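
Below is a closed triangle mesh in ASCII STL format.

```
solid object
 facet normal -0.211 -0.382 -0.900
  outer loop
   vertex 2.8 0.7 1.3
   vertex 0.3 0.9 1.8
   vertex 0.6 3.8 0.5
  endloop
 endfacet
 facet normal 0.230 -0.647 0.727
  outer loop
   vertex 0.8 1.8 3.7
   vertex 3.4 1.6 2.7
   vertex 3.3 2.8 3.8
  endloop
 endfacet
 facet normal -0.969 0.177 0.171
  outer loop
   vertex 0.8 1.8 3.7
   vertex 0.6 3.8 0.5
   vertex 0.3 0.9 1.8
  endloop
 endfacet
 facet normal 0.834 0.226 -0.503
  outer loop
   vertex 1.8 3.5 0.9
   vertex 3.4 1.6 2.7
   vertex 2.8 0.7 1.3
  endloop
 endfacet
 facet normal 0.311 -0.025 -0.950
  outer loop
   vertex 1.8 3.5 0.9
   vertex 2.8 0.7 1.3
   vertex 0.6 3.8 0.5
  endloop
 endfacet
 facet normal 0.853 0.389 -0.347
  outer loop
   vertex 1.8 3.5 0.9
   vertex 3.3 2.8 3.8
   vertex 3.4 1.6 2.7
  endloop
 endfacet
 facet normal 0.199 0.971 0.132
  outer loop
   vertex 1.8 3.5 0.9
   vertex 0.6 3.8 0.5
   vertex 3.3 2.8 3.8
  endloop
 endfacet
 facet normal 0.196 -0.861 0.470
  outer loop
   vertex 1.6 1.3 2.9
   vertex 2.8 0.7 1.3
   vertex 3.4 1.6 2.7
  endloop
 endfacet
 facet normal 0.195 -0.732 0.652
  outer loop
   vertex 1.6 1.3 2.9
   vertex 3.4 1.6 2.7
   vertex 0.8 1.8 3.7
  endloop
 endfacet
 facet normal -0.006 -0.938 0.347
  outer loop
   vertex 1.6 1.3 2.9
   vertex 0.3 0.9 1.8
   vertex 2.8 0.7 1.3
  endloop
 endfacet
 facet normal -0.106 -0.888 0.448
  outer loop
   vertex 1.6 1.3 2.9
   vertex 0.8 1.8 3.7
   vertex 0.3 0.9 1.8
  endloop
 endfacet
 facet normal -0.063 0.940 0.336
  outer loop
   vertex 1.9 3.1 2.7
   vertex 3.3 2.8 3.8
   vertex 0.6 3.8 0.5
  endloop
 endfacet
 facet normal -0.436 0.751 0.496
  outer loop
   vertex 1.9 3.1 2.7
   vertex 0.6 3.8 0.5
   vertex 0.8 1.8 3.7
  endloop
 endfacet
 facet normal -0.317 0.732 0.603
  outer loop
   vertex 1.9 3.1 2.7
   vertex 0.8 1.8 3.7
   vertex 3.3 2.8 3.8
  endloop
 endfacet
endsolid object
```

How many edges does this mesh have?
21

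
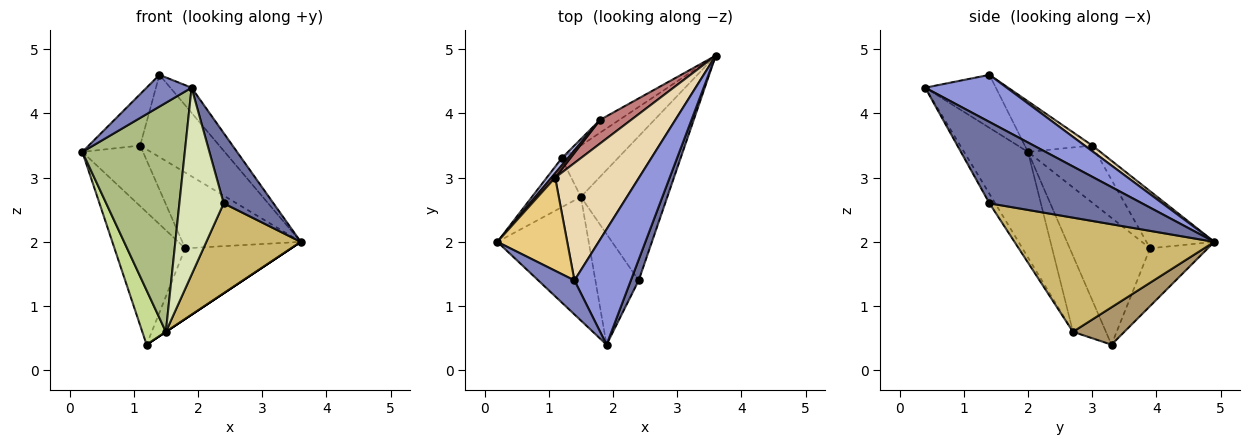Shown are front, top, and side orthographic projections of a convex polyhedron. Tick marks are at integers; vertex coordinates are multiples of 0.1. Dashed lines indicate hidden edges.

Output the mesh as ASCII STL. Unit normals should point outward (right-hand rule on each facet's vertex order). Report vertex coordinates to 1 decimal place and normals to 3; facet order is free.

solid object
 facet normal 0.947 -0.309 0.091
  outer loop
   vertex 2.4 1.4 2.6
   vertex 3.6 4.9 2.0
   vertex 1.9 0.4 4.4
  endloop
 endfacet
 facet normal -0.731 -0.465 0.499
  outer loop
   vertex 1.4 1.4 4.6
   vertex 0.2 2.0 3.4
   vertex 1.9 0.4 4.4
  endloop
 endfacet
 facet normal 0.632 0.165 0.757
  outer loop
   vertex 1.4 1.4 4.6
   vertex 1.9 0.4 4.4
   vertex 3.6 4.9 2.0
  endloop
 endfacet
 facet normal -0.750 0.660 0.036
  outer loop
   vertex 1.8 3.9 1.9
   vertex 1.2 3.3 0.4
   vertex 0.2 2.0 3.4
  endloop
 endfacet
 facet normal -0.473 0.867 -0.158
  outer loop
   vertex 1.8 3.9 1.9
   vertex 3.6 4.9 2.0
   vertex 1.2 3.3 0.4
  endloop
 endfacet
 facet normal -0.481 -0.771 -0.416
  outer loop
   vertex 1.5 2.7 0.6
   vertex 1.9 0.4 4.4
   vertex 0.2 2.0 3.4
  endloop
 endfacet
 facet normal -0.721 -0.515 -0.464
  outer loop
   vertex 1.5 2.7 0.6
   vertex 0.2 2.0 3.4
   vertex 1.2 3.3 0.4
  endloop
 endfacet
 facet normal -0.111 -0.855 -0.506
  outer loop
   vertex 1.5 2.7 0.6
   vertex 2.4 1.4 2.6
   vertex 1.9 0.4 4.4
  endloop
 endfacet
 facet normal 0.555 0.000 -0.832
  outer loop
   vertex 1.5 2.7 0.6
   vertex 1.2 3.3 0.4
   vertex 3.6 4.9 2.0
  endloop
 endfacet
 facet normal 0.746 -0.353 -0.565
  outer loop
   vertex 1.5 2.7 0.6
   vertex 3.6 4.9 2.0
   vertex 2.4 1.4 2.6
  endloop
 endfacet
 facet normal -0.535 0.408 0.739
  outer loop
   vertex 1.1 3.0 3.5
   vertex 0.2 2.0 3.4
   vertex 1.4 1.4 4.6
  endloop
 endfacet
 facet normal 0.055 0.573 0.818
  outer loop
   vertex 1.1 3.0 3.5
   vertex 1.4 1.4 4.6
   vertex 3.6 4.9 2.0
  endloop
 endfacet
 facet normal -0.745 0.665 0.048
  outer loop
   vertex 1.1 3.0 3.5
   vertex 1.8 3.9 1.9
   vertex 0.2 2.0 3.4
  endloop
 endfacet
 facet normal -0.480 0.838 0.261
  outer loop
   vertex 1.1 3.0 3.5
   vertex 3.6 4.9 2.0
   vertex 1.8 3.9 1.9
  endloop
 endfacet
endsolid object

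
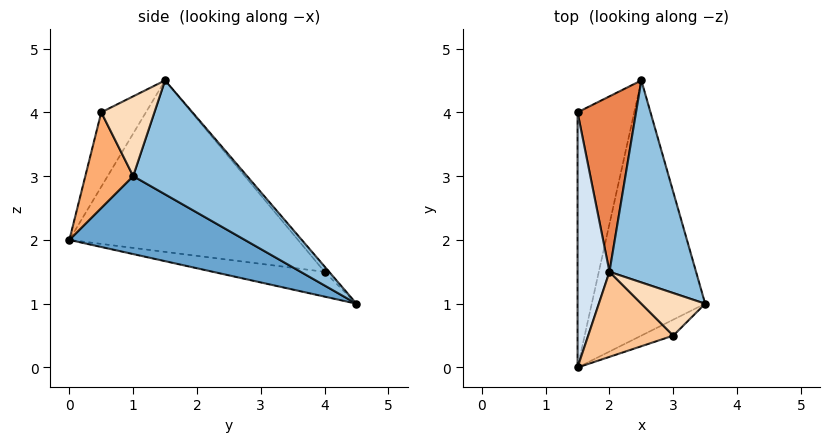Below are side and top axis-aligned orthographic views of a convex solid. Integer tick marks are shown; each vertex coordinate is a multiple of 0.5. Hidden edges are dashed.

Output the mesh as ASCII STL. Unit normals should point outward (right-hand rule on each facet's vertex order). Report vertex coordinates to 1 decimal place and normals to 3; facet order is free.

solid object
 facet normal 0.541 -0.295 -0.787
  outer loop
   vertex 2.5 4.5 1.0
   vertex 3.5 1.0 3.0
   vertex 1.5 0.0 2.0
  endloop
 endfacet
 facet normal 0.691 0.497 0.525
  outer loop
   vertex 2.0 1.5 4.5
   vertex 3.5 1.0 3.0
   vertex 2.5 4.5 1.0
  endloop
 endfacet
 facet normal -0.398 -0.114 -0.910
  outer loop
   vertex 1.5 4.0 1.5
   vertex 2.5 4.5 1.0
   vertex 1.5 0.0 2.0
  endloop
 endfacet
 facet normal -0.983 0.023 0.183
  outer loop
   vertex 1.5 4.0 1.5
   vertex 1.5 0.0 2.0
   vertex 2.0 1.5 4.5
  endloop
 endfacet
 facet normal -0.059 0.762 0.645
  outer loop
   vertex 1.5 4.0 1.5
   vertex 2.0 1.5 4.5
   vertex 2.5 4.5 1.0
  endloop
 endfacet
 facet normal 0.507 -0.845 -0.169
  outer loop
   vertex 3.0 0.5 4.0
   vertex 1.5 0.0 2.0
   vertex 3.5 1.0 3.0
  endloop
 endfacet
 facet normal -0.458 -0.719 0.523
  outer loop
   vertex 3.0 0.5 4.0
   vertex 2.0 1.5 4.5
   vertex 1.5 0.0 2.0
  endloop
 endfacet
 facet normal 0.707 0.424 0.566
  outer loop
   vertex 3.0 0.5 4.0
   vertex 3.5 1.0 3.0
   vertex 2.0 1.5 4.5
  endloop
 endfacet
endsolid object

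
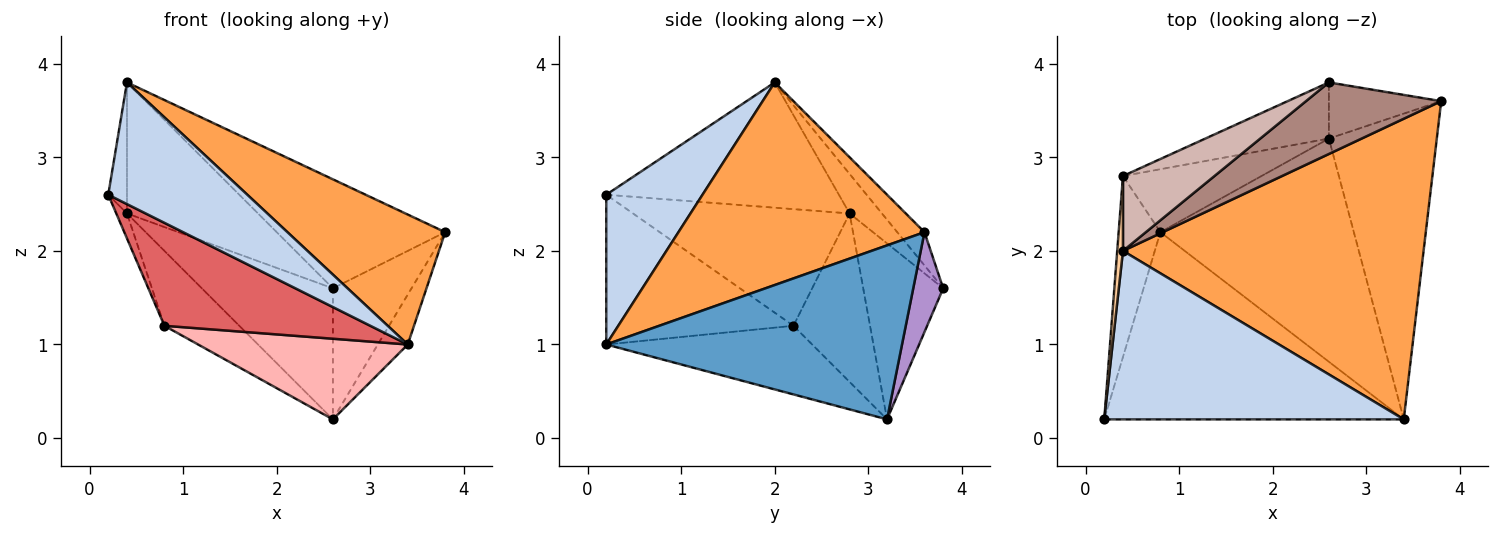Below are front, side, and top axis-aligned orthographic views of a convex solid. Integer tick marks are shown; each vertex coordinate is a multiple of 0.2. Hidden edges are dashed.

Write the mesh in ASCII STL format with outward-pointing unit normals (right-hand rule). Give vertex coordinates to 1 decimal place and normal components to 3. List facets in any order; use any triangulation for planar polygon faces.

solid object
 facet normal 0.847 0.086 -0.525
  outer loop
   vertex 2.6 3.2 0.2
   vertex 3.8 3.6 2.2
   vertex 3.4 0.2 1.0
  endloop
 endfacet
 facet normal 0.376 -0.543 0.751
  outer loop
   vertex 0.4 2.0 3.8
   vertex 0.2 0.2 2.6
   vertex 3.4 0.2 1.0
  endloop
 endfacet
 facet normal 0.526 -0.337 0.781
  outer loop
   vertex 0.4 2.0 3.8
   vertex 3.4 0.2 1.0
   vertex 3.8 3.6 2.2
  endloop
 endfacet
 facet normal -0.996 0.080 0.046
  outer loop
   vertex 0.4 2.0 3.8
   vertex 0.4 2.8 2.4
   vertex 0.2 0.2 2.6
  endloop
 endfacet
 facet normal -0.940 0.046 -0.337
  outer loop
   vertex 0.8 2.2 1.2
   vertex 0.2 0.2 2.6
   vertex 0.4 2.8 2.4
  endloop
 endfacet
 facet normal -0.616 0.603 -0.507
  outer loop
   vertex 0.8 2.2 1.2
   vertex 0.4 2.8 2.4
   vertex 2.6 3.2 0.2
  endloop
 endfacet
 facet normal -0.401 -0.441 -0.803
  outer loop
   vertex 0.8 2.2 1.2
   vertex 3.4 0.2 1.0
   vertex 0.2 0.2 2.6
  endloop
 endfacet
 facet normal -0.317 -0.322 -0.892
  outer loop
   vertex 0.8 2.2 1.2
   vertex 2.6 3.2 0.2
   vertex 3.4 0.2 1.0
  endloop
 endfacet
 facet normal 0.330 0.868 -0.372
  outer loop
   vertex 2.6 3.8 1.6
   vertex 3.8 3.6 2.2
   vertex 2.6 3.2 0.2
  endloop
 endfacet
 facet normal -0.489 0.802 -0.344
  outer loop
   vertex 2.6 3.8 1.6
   vertex 2.6 3.2 0.2
   vertex 0.4 2.8 2.4
  endloop
 endfacet
 facet normal -0.134 0.828 0.544
  outer loop
   vertex 2.6 3.8 1.6
   vertex 0.4 2.0 3.8
   vertex 3.8 3.6 2.2
  endloop
 endfacet
 facet normal -0.209 0.849 0.485
  outer loop
   vertex 2.6 3.8 1.6
   vertex 0.4 2.8 2.4
   vertex 0.4 2.0 3.8
  endloop
 endfacet
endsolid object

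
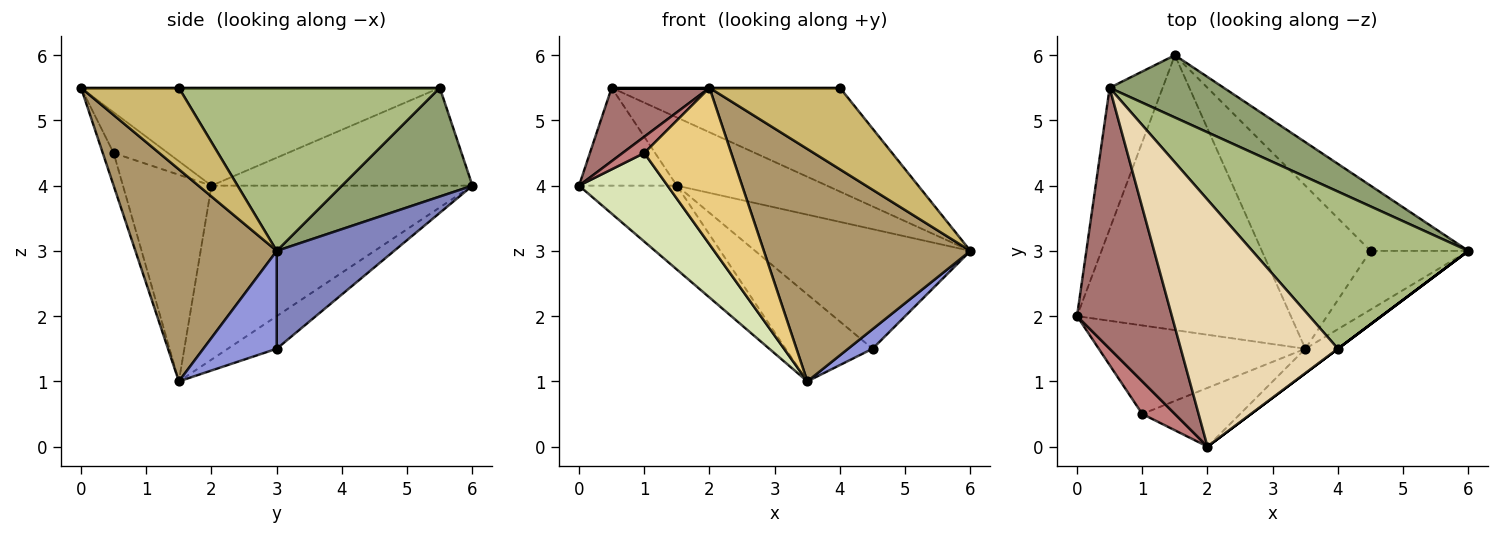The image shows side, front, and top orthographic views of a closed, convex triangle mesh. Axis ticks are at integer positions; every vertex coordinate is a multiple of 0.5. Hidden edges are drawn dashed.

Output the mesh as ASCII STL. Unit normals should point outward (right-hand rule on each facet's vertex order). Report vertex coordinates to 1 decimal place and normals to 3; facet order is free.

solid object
 facet normal -0.614 0.230 -0.755
  outer loop
   vertex 3.5 1.5 1.0
   vertex 0.0 2.0 4.0
   vertex 1.5 6.0 4.0
  endloop
 endfacet
 facet normal 0.432 0.792 -0.432
  outer loop
   vertex 4.5 3.0 1.5
   vertex 1.5 6.0 4.0
   vertex 6.0 3.0 3.0
  endloop
 endfacet
 facet normal 0.688 -0.229 -0.688
  outer loop
   vertex 4.5 3.0 1.5
   vertex 6.0 3.0 3.0
   vertex 3.5 1.5 1.0
  endloop
 endfacet
 facet normal -0.256 0.455 -0.853
  outer loop
   vertex 4.5 3.0 1.5
   vertex 3.5 1.5 1.0
   vertex 1.5 6.0 4.0
  endloop
 endfacet
 facet normal 0.540 0.621 0.567
  outer loop
   vertex 0.5 5.5 5.5
   vertex 6.0 3.0 3.0
   vertex 1.5 6.0 4.0
  endloop
 endfacet
 facet normal 0.533 0.466 0.706
  outer loop
   vertex 0.5 5.5 5.5
   vertex 4.0 1.5 5.5
   vertex 6.0 3.0 3.0
  endloop
 endfacet
 facet normal -0.835 0.313 -0.452
  outer loop
   vertex 0.5 5.5 5.5
   vertex 1.5 6.0 4.0
   vertex 0.0 2.0 4.0
  endloop
 endfacet
 facet normal -0.577 -0.577 -0.577
  outer loop
   vertex 1.0 0.5 4.5
   vertex 0.0 2.0 4.0
   vertex 3.5 1.5 1.0
  endloop
 endfacet
 facet normal 0.563 -0.822 -0.087
  outer loop
   vertex 2.0 0.0 5.5
   vertex 3.5 1.5 1.0
   vertex 6.0 3.0 3.0
  endloop
 endfacet
 facet normal 0.600 -0.800 0.000
  outer loop
   vertex 2.0 0.0 5.5
   vertex 6.0 3.0 3.0
   vertex 4.0 1.5 5.5
  endloop
 endfacet
 facet normal -0.116 -0.930 -0.349
  outer loop
   vertex 2.0 0.0 5.5
   vertex 1.0 0.5 4.5
   vertex 3.5 1.5 1.0
  endloop
 endfacet
 facet normal 0.000 0.000 1.000
  outer loop
   vertex 2.0 0.0 5.5
   vertex 4.0 1.5 5.5
   vertex 0.5 5.5 5.5
  endloop
 endfacet
 facet normal -0.705 -0.192 0.683
  outer loop
   vertex 2.0 0.0 5.5
   vertex 0.5 5.5 5.5
   vertex 0.0 2.0 4.0
  endloop
 endfacet
 facet normal -0.745 -0.298 0.596
  outer loop
   vertex 2.0 0.0 5.5
   vertex 0.0 2.0 4.0
   vertex 1.0 0.5 4.5
  endloop
 endfacet
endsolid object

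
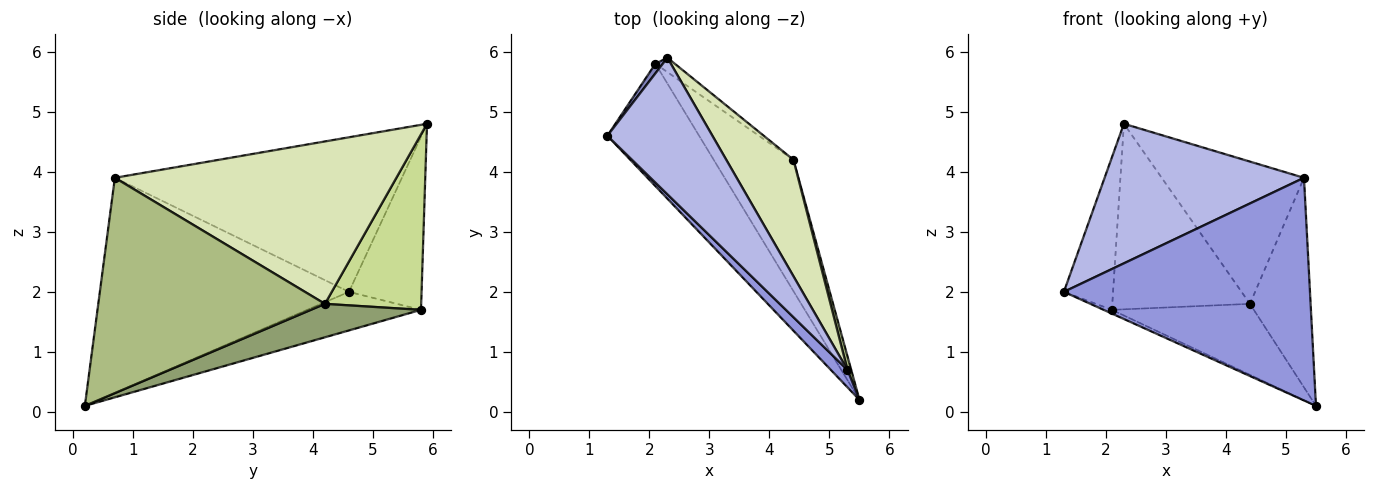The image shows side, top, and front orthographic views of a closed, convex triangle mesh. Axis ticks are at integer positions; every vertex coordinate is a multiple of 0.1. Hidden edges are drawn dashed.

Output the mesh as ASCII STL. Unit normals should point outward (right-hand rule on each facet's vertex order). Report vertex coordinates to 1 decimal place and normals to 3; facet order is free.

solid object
 facet normal -0.388 0.028 -0.921
  outer loop
   vertex 2.1 5.8 1.7
   vertex 5.5 0.2 0.1
   vertex 1.3 4.6 2.0
  endloop
 endfacet
 facet normal -0.827 0.560 0.035
  outer loop
   vertex 2.1 5.8 1.7
   vertex 1.3 4.6 2.0
   vertex 2.3 5.9 4.8
  endloop
 endfacet
 facet normal -0.710 -0.702 0.055
  outer loop
   vertex 5.3 0.7 3.9
   vertex 1.3 4.6 2.0
   vertex 5.5 0.2 0.1
  endloop
 endfacet
 facet normal -0.717 -0.498 0.487
  outer loop
   vertex 5.3 0.7 3.9
   vertex 2.3 5.9 4.8
   vertex 1.3 4.6 2.0
  endloop
 endfacet
 facet normal 0.346 0.446 -0.825
  outer loop
   vertex 4.4 4.2 1.8
   vertex 5.5 0.2 0.1
   vertex 2.1 5.8 1.7
  endloop
 endfacet
 facet normal 0.966 0.258 0.017
  outer loop
   vertex 4.4 4.2 1.8
   vertex 5.3 0.7 3.9
   vertex 5.5 0.2 0.1
  endloop
 endfacet
 facet normal 0.572 0.818 -0.063
  outer loop
   vertex 4.4 4.2 1.8
   vertex 2.1 5.8 1.7
   vertex 2.3 5.9 4.8
  endloop
 endfacet
 facet normal 0.837 0.423 0.346
  outer loop
   vertex 4.4 4.2 1.8
   vertex 2.3 5.9 4.8
   vertex 5.3 0.7 3.9
  endloop
 endfacet
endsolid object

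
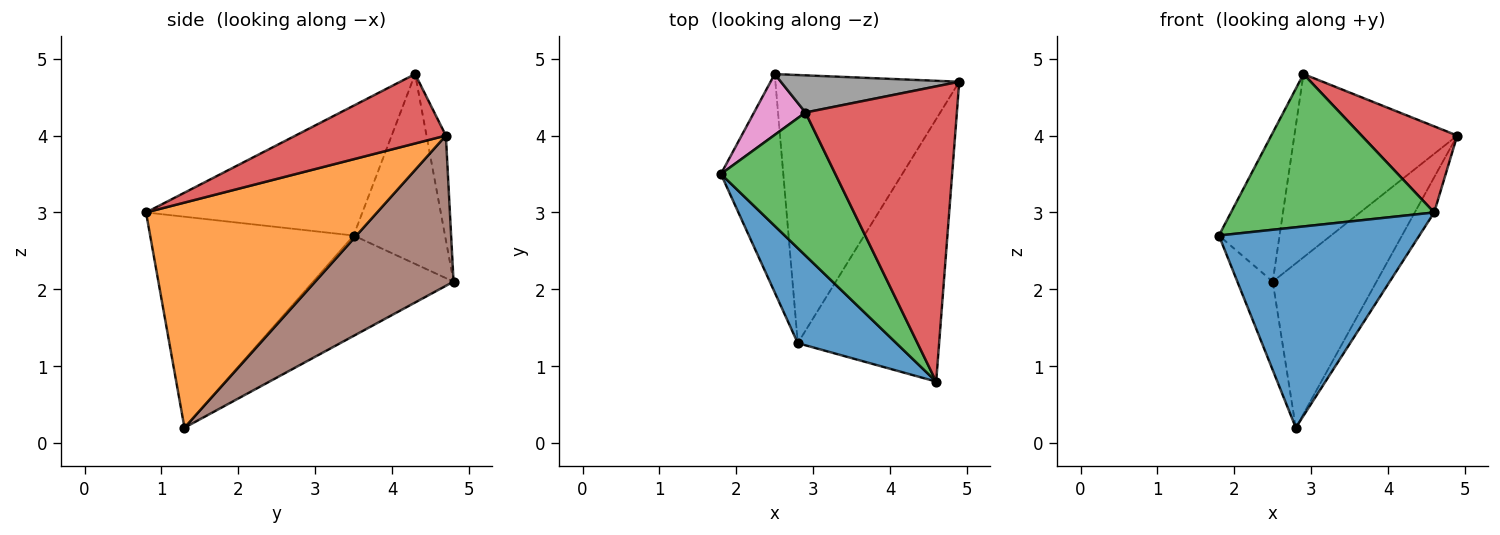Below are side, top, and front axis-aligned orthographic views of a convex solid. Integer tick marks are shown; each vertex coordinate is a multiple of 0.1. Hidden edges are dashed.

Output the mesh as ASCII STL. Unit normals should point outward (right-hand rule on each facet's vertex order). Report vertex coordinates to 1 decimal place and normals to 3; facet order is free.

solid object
 facet normal -0.676 -0.666 0.316
  outer loop
   vertex 2.8 1.3 0.2
   vertex 4.6 0.8 3.0
   vertex 1.8 3.5 2.7
  endloop
 endfacet
 facet normal 0.845 0.071 -0.530
  outer loop
   vertex 2.8 1.3 0.2
   vertex 4.9 4.7 4.0
   vertex 4.6 0.8 3.0
  endloop
 endfacet
 facet normal -0.613 -0.576 0.541
  outer loop
   vertex 2.9 4.3 4.8
   vertex 1.8 3.5 2.7
   vertex 4.6 0.8 3.0
  endloop
 endfacet
 facet normal 0.403 -0.256 0.879
  outer loop
   vertex 2.9 4.3 4.8
   vertex 4.6 0.8 3.0
   vertex 4.9 4.7 4.0
  endloop
 endfacet
 facet normal -0.831 0.209 -0.516
  outer loop
   vertex 2.5 4.8 2.1
   vertex 2.8 1.3 0.2
   vertex 1.8 3.5 2.7
  endloop
 endfacet
 facet normal 0.572 0.429 -0.700
  outer loop
   vertex 2.5 4.8 2.1
   vertex 4.9 4.7 4.0
   vertex 2.8 1.3 0.2
  endloop
 endfacet
 facet normal -0.813 0.539 0.220
  outer loop
   vertex 2.5 4.8 2.1
   vertex 1.8 3.5 2.7
   vertex 2.9 4.3 4.8
  endloop
 endfacet
 facet normal -0.116 0.973 0.197
  outer loop
   vertex 2.5 4.8 2.1
   vertex 2.9 4.3 4.8
   vertex 4.9 4.7 4.0
  endloop
 endfacet
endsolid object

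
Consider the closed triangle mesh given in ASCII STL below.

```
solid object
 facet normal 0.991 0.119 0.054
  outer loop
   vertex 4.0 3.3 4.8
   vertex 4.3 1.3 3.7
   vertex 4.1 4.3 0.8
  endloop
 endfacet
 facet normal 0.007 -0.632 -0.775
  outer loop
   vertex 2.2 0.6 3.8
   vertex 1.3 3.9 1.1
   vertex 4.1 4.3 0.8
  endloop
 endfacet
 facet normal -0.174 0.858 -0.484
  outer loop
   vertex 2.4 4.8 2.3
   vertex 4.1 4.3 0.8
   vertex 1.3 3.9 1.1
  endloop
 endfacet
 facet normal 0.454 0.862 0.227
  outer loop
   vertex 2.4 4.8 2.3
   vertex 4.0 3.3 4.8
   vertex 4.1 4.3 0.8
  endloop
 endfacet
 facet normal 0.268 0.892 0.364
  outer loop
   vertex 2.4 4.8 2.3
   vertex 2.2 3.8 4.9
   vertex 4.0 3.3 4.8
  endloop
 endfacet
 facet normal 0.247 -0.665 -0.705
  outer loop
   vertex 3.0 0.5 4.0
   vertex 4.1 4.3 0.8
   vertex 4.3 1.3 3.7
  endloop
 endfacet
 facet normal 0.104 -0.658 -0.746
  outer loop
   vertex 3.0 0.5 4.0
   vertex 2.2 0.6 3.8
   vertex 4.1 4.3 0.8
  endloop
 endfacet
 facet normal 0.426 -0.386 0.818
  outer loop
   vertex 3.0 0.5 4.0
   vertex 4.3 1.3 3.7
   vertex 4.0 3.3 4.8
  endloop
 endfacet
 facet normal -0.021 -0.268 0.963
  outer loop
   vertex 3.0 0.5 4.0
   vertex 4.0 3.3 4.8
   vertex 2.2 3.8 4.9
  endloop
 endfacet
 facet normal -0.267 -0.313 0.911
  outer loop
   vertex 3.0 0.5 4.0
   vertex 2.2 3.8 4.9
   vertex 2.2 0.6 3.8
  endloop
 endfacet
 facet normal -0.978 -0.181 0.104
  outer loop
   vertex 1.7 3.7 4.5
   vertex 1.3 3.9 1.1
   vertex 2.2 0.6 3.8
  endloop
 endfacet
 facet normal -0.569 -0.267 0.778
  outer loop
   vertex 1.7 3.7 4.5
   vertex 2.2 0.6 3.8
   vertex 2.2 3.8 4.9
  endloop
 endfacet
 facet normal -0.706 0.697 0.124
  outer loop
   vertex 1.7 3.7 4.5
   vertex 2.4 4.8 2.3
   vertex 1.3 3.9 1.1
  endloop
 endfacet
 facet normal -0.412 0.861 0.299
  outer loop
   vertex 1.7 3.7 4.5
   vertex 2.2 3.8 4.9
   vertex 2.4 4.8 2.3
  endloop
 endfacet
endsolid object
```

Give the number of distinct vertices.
9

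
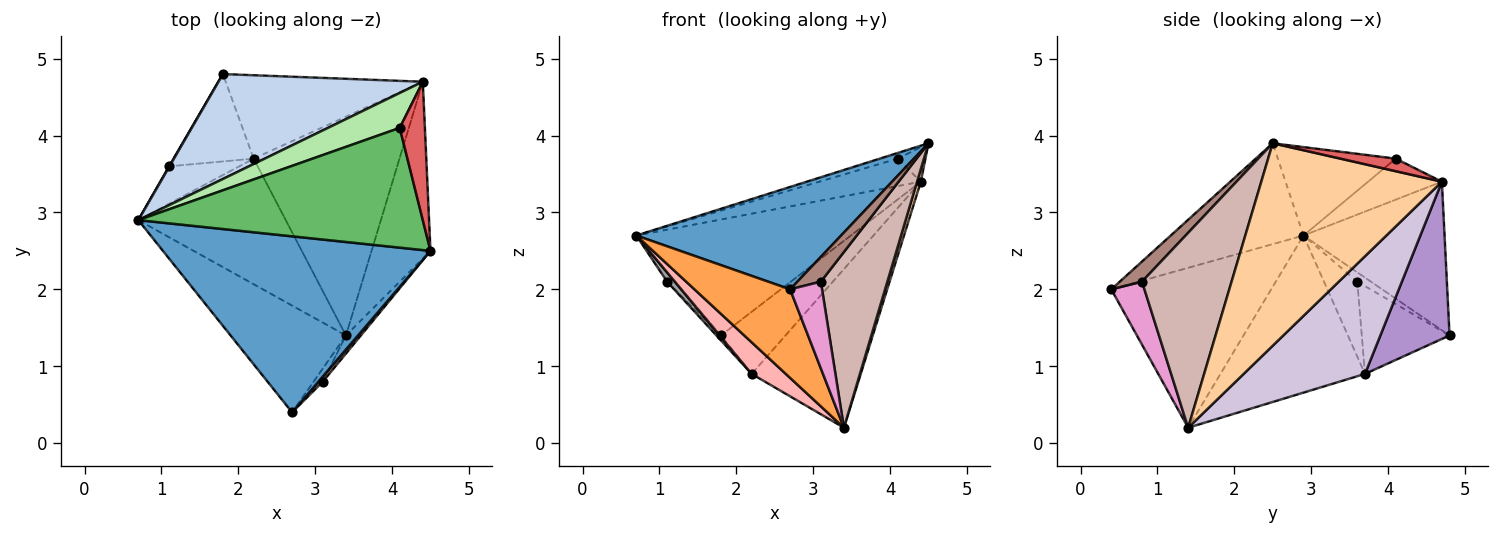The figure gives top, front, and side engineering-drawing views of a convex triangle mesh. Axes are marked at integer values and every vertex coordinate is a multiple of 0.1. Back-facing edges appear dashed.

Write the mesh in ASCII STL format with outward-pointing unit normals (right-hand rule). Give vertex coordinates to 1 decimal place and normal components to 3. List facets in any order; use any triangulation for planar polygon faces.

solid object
 facet normal -0.310 -0.478 0.822
  outer loop
   vertex 2.7 0.4 2.0
   vertex 4.5 2.5 3.9
   vertex 0.7 2.9 2.7
  endloop
 endfacet
 facet normal -0.438 0.666 0.603
  outer loop
   vertex 4.4 4.7 3.4
   vertex 1.8 4.8 1.4
   vertex 0.7 2.9 2.7
  endloop
 endfacet
 facet normal -0.730 -0.436 -0.526
  outer loop
   vertex 3.4 1.4 0.2
   vertex 2.7 0.4 2.0
   vertex 0.7 2.9 2.7
  endloop
 endfacet
 facet normal 0.960 -0.020 -0.279
  outer loop
   vertex 3.4 1.4 0.2
   vertex 4.4 4.7 3.4
   vertex 4.5 2.5 3.9
  endloop
 endfacet
 facet normal -0.297 0.045 0.954
  outer loop
   vertex 4.1 4.1 3.7
   vertex 0.7 2.9 2.7
   vertex 4.5 2.5 3.9
  endloop
 endfacet
 facet normal -0.410 0.564 0.717
  outer loop
   vertex 4.1 4.1 3.7
   vertex 4.4 4.7 3.4
   vertex 0.7 2.9 2.7
  endloop
 endfacet
 facet normal 0.436 0.218 0.873
  outer loop
   vertex 4.1 4.1 3.7
   vertex 4.5 2.5 3.9
   vertex 4.4 4.7 3.4
  endloop
 endfacet
 facet normal -0.719 -0.170 -0.674
  outer loop
   vertex 2.2 3.7 0.9
   vertex 3.4 1.4 0.2
   vertex 0.7 2.9 2.7
  endloop
 endfacet
 facet normal 0.539 0.503 -0.676
  outer loop
   vertex 2.2 3.7 0.9
   vertex 1.8 4.8 1.4
   vertex 4.4 4.7 3.4
  endloop
 endfacet
 facet normal 0.547 0.492 -0.678
  outer loop
   vertex 2.2 3.7 0.9
   vertex 4.4 4.7 3.4
   vertex 3.4 1.4 0.2
  endloop
 endfacet
 facet normal 0.680 -0.718 0.148
  outer loop
   vertex 3.1 0.8 2.1
   vertex 4.5 2.5 3.9
   vertex 2.7 0.4 2.0
  endloop
 endfacet
 facet normal 0.801 -0.595 -0.061
  outer loop
   vertex 3.1 0.8 2.1
   vertex 3.4 1.4 0.2
   vertex 4.5 2.5 3.9
  endloop
 endfacet
 facet normal 0.716 -0.690 -0.105
  outer loop
   vertex 3.1 0.8 2.1
   vertex 2.7 0.4 2.0
   vertex 3.4 1.4 0.2
  endloop
 endfacet
 facet normal -0.854 0.520 0.037
  outer loop
   vertex 1.1 3.6 2.1
   vertex 0.7 2.9 2.7
   vertex 1.8 4.8 1.4
  endloop
 endfacet
 facet normal -0.720 -0.166 -0.674
  outer loop
   vertex 1.1 3.6 2.1
   vertex 2.2 3.7 0.9
   vertex 0.7 2.9 2.7
  endloop
 endfacet
 facet normal -0.738 0.038 -0.674
  outer loop
   vertex 1.1 3.6 2.1
   vertex 1.8 4.8 1.4
   vertex 2.2 3.7 0.9
  endloop
 endfacet
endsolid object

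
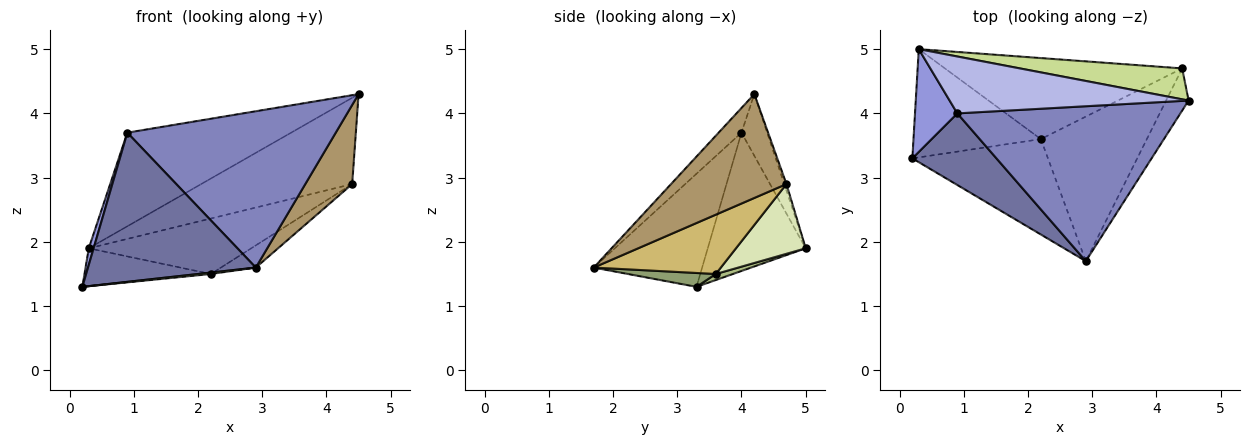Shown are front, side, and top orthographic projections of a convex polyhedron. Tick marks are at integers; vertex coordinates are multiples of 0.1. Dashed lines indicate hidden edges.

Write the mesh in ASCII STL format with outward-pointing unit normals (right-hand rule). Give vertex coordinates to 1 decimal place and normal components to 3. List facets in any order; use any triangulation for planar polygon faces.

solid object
 facet normal -0.503 -0.779 0.374
  outer loop
   vertex 0.9 4.0 3.7
   vertex 0.2 3.3 1.3
   vertex 2.9 1.7 1.6
  endloop
 endfacet
 facet normal -0.078 -0.708 0.702
  outer loop
   vertex 0.9 4.0 3.7
   vertex 2.9 1.7 1.6
   vertex 4.5 4.2 4.3
  endloop
 endfacet
 facet normal -0.955 -0.047 0.292
  outer loop
   vertex 0.9 4.0 3.7
   vertex 0.3 5.0 1.9
   vertex 0.2 3.3 1.3
  endloop
 endfacet
 facet normal -0.133 0.847 0.515
  outer loop
   vertex 0.9 4.0 3.7
   vertex 4.5 4.2 4.3
   vertex 0.3 5.0 1.9
  endloop
 endfacet
 facet normal 0.102 -0.015 -0.995
  outer loop
   vertex 2.2 3.6 1.5
   vertex 2.9 1.7 1.6
   vertex 0.2 3.3 1.3
  endloop
 endfacet
 facet normal 0.045 0.330 -0.943
  outer loop
   vertex 2.2 3.6 1.5
   vertex 0.2 3.3 1.3
   vertex 0.3 5.0 1.9
  endloop
 endfacet
 facet normal -0.013 0.941 0.337
  outer loop
   vertex 4.4 4.7 2.9
   vertex 0.3 5.0 1.9
   vertex 4.5 4.2 4.3
  endloop
 endfacet
 facet normal 0.236 0.549 -0.802
  outer loop
   vertex 4.4 4.7 2.9
   vertex 2.2 3.6 1.5
   vertex 0.3 5.0 1.9
  endloop
 endfacet
 facet normal 0.908 -0.369 -0.197
  outer loop
   vertex 4.4 4.7 2.9
   vertex 4.5 4.2 4.3
   vertex 2.9 1.7 1.6
  endloop
 endfacet
 facet normal 0.484 0.133 -0.865
  outer loop
   vertex 4.4 4.7 2.9
   vertex 2.9 1.7 1.6
   vertex 2.2 3.6 1.5
  endloop
 endfacet
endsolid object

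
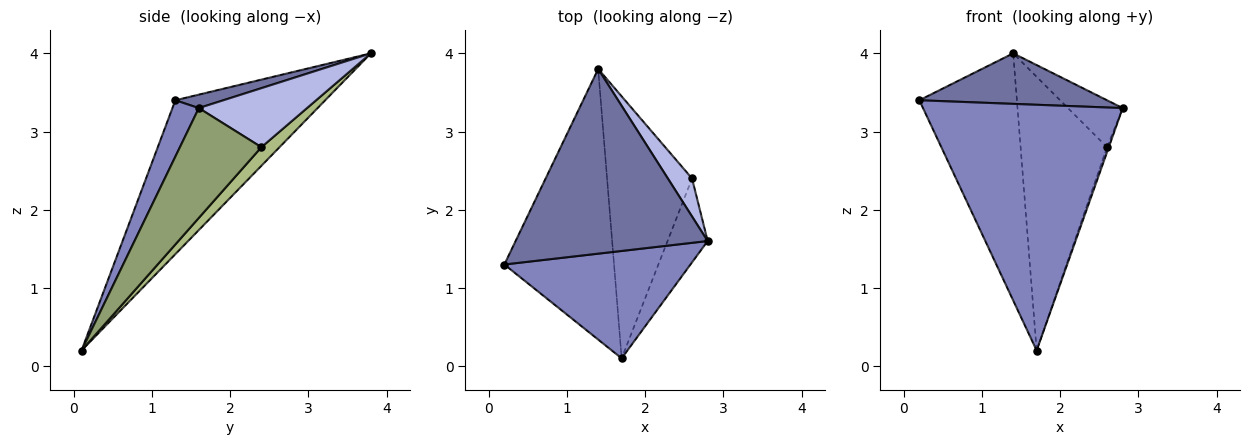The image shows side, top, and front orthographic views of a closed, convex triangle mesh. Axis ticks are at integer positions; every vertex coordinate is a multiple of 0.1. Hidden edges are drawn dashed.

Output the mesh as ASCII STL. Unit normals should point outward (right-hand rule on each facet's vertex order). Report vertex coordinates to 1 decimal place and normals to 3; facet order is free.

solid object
 facet normal 0.067 -0.263 0.962
  outer loop
   vertex 1.4 3.8 4.0
   vertex 0.2 1.3 3.4
   vertex 2.8 1.6 3.3
  endloop
 endfacet
 facet normal 0.120 -0.910 0.398
  outer loop
   vertex 1.7 0.1 0.2
   vertex 2.8 1.6 3.3
   vertex 0.2 1.3 3.4
  endloop
 endfacet
 facet normal -0.719 0.468 -0.513
  outer loop
   vertex 1.7 0.1 0.2
   vertex 0.2 1.3 3.4
   vertex 1.4 3.8 4.0
  endloop
 endfacet
 facet normal 0.838 0.424 0.343
  outer loop
   vertex 2.6 2.4 2.8
   vertex 1.4 3.8 4.0
   vertex 2.8 1.6 3.3
  endloop
 endfacet
 facet normal 0.939 0.020 -0.343
  outer loop
   vertex 2.6 2.4 2.8
   vertex 2.8 1.6 3.3
   vertex 1.7 0.1 0.2
  endloop
 endfacet
 facet normal 0.150 0.714 -0.684
  outer loop
   vertex 2.6 2.4 2.8
   vertex 1.7 0.1 0.2
   vertex 1.4 3.8 4.0
  endloop
 endfacet
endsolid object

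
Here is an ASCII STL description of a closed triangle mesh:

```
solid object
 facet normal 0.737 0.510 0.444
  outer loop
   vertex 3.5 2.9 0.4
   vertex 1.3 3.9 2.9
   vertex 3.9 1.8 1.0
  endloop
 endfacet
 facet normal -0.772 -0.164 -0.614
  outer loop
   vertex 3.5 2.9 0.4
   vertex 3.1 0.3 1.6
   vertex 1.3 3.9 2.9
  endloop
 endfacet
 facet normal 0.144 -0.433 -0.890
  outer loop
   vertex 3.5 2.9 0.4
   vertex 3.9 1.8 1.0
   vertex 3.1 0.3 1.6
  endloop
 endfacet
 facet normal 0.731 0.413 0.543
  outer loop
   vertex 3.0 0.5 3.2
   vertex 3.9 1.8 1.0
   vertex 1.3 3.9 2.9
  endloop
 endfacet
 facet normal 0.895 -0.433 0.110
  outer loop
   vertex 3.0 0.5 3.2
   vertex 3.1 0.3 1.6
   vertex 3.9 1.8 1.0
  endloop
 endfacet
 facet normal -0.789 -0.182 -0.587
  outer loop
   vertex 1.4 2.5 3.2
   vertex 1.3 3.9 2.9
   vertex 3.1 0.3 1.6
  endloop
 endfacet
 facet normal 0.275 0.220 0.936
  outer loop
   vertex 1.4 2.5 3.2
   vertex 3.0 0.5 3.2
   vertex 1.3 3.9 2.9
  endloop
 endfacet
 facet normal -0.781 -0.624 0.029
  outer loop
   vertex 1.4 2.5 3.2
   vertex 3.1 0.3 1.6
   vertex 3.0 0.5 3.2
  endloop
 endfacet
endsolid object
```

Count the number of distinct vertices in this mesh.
6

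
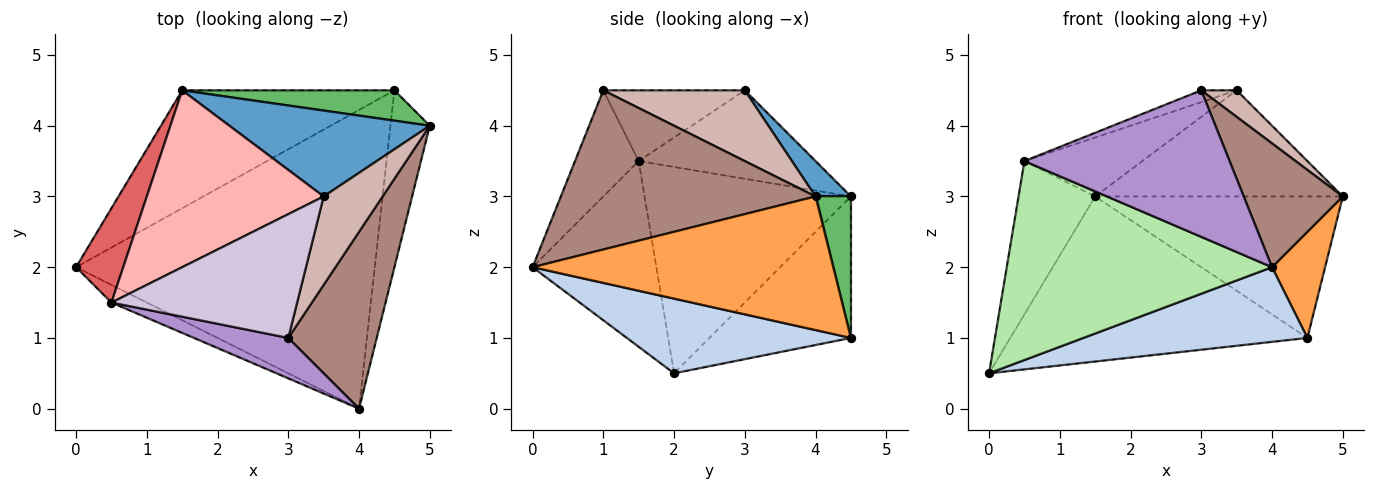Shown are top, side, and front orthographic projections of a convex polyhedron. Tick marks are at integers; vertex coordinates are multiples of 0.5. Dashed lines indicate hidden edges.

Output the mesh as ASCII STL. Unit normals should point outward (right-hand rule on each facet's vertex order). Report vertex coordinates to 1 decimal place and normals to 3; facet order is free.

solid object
 facet normal 0.110 0.772 0.625
  outer loop
   vertex 1.5 4.5 3.0
   vertex 3.5 3.0 4.5
   vertex 5.0 4.0 3.0
  endloop
 endfacet
 facet normal 0.236 -0.236 -0.943
  outer loop
   vertex 4.5 4.5 1.0
   vertex 4.0 0.0 2.0
   vertex 0.0 2.0 0.5
  endloop
 endfacet
 facet normal 0.946 -0.167 -0.278
  outer loop
   vertex 4.5 4.5 1.0
   vertex 5.0 4.0 3.0
   vertex 4.0 0.0 2.0
  endloop
 endfacet
 facet normal -0.361 0.759 -0.542
  outer loop
   vertex 4.5 4.5 1.0
   vertex 0.0 2.0 0.5
   vertex 1.5 4.5 3.0
  endloop
 endfacet
 facet normal 0.138 0.968 0.208
  outer loop
   vertex 4.5 4.5 1.0
   vertex 1.5 4.5 3.0
   vertex 5.0 4.0 3.0
  endloop
 endfacet
 facet normal -0.422 -0.903 -0.080
  outer loop
   vertex 0.5 1.5 3.5
   vertex 0.0 2.0 0.5
   vertex 4.0 0.0 2.0
  endloop
 endfacet
 facet normal -0.917 0.340 0.210
  outer loop
   vertex 0.5 1.5 3.5
   vertex 1.5 4.5 3.0
   vertex 0.0 2.0 0.5
  endloop
 endfacet
 facet normal -0.429 0.286 0.857
  outer loop
   vertex 0.5 1.5 3.5
   vertex 3.5 3.0 4.5
   vertex 1.5 4.5 3.0
  endloop
 endfacet
 facet normal -0.287 -0.924 0.255
  outer loop
   vertex 3.0 1.0 4.5
   vertex 0.5 1.5 3.5
   vertex 4.0 0.0 2.0
  endloop
 endfacet
 facet normal -0.355 0.089 0.931
  outer loop
   vertex 3.0 1.0 4.5
   vertex 3.5 3.0 4.5
   vertex 0.5 1.5 3.5
  endloop
 endfacet
 facet normal 0.828 -0.322 0.460
  outer loop
   vertex 3.0 1.0 4.5
   vertex 4.0 0.0 2.0
   vertex 5.0 4.0 3.0
  endloop
 endfacet
 facet normal 0.754 -0.189 0.629
  outer loop
   vertex 3.0 1.0 4.5
   vertex 5.0 4.0 3.0
   vertex 3.5 3.0 4.5
  endloop
 endfacet
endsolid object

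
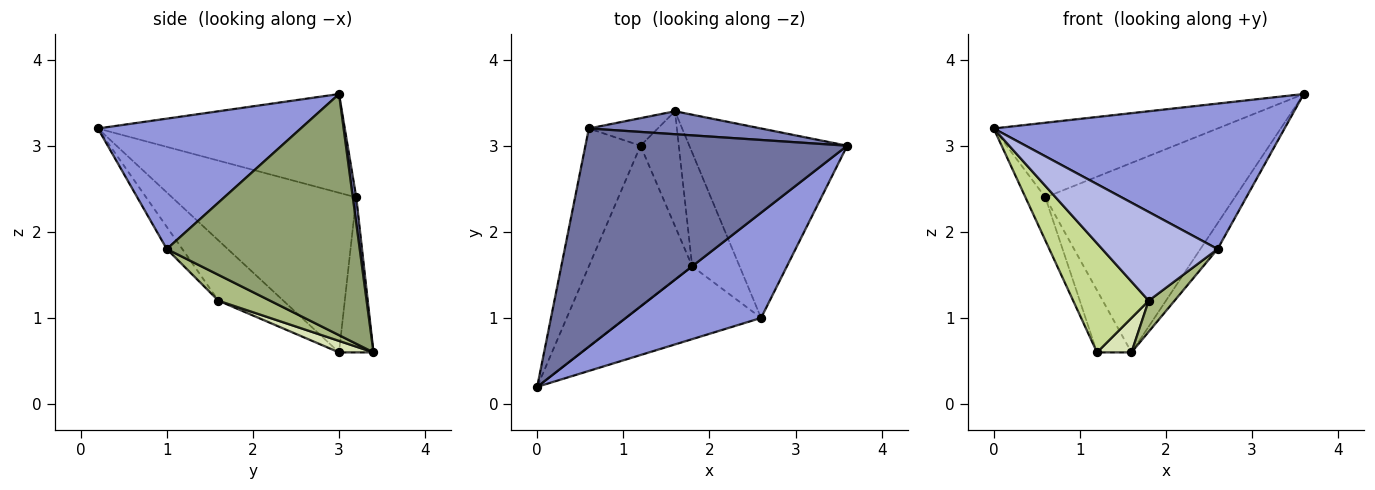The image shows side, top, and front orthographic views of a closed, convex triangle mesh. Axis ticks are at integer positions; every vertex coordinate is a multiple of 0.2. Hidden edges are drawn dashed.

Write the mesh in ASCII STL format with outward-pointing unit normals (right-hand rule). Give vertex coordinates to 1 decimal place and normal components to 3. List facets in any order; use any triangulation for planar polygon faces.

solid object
 facet normal -0.336 0.305 0.891
  outer loop
   vertex 0.6 3.2 2.4
   vertex 0.0 0.2 3.2
   vertex 3.6 3.0 3.6
  endloop
 endfacet
 facet normal 0.018 0.993 0.120
  outer loop
   vertex 0.6 3.2 2.4
   vertex 3.6 3.0 3.6
   vertex 1.6 3.4 0.6
  endloop
 endfacet
 facet normal 0.492 -0.705 0.510
  outer loop
   vertex 2.6 1.0 1.8
   vertex 3.6 3.0 3.6
   vertex 0.0 0.2 3.2
  endloop
 endfacet
 facet normal -0.103 -0.769 -0.631
  outer loop
   vertex 2.6 1.0 1.8
   vertex 0.0 0.2 3.2
   vertex 1.8 1.6 1.2
  endloop
 endfacet
 facet normal 0.834 0.074 -0.546
  outer loop
   vertex 2.6 1.0 1.8
   vertex 1.6 3.4 0.6
   vertex 3.6 3.0 3.6
  endloop
 endfacet
 facet normal 0.466 -0.233 -0.854
  outer loop
   vertex 2.6 1.0 1.8
   vertex 1.8 1.6 1.2
   vertex 1.6 3.4 0.6
  endloop
 endfacet
 facet normal -0.435 -0.506 -0.745
  outer loop
   vertex 1.2 3.0 0.6
   vertex 1.8 1.6 1.2
   vertex 0.0 0.2 3.2
  endloop
 endfacet
 facet normal 0.276 -0.276 -0.921
  outer loop
   vertex 1.2 3.0 0.6
   vertex 1.6 3.4 0.6
   vertex 1.8 1.6 1.2
  endloop
 endfacet
 facet normal -0.940 0.101 -0.325
  outer loop
   vertex 1.2 3.0 0.6
   vertex 0.0 0.2 3.2
   vertex 0.6 3.2 2.4
  endloop
 endfacet
 facet normal -0.675 0.675 -0.300
  outer loop
   vertex 1.2 3.0 0.6
   vertex 0.6 3.2 2.4
   vertex 1.6 3.4 0.6
  endloop
 endfacet
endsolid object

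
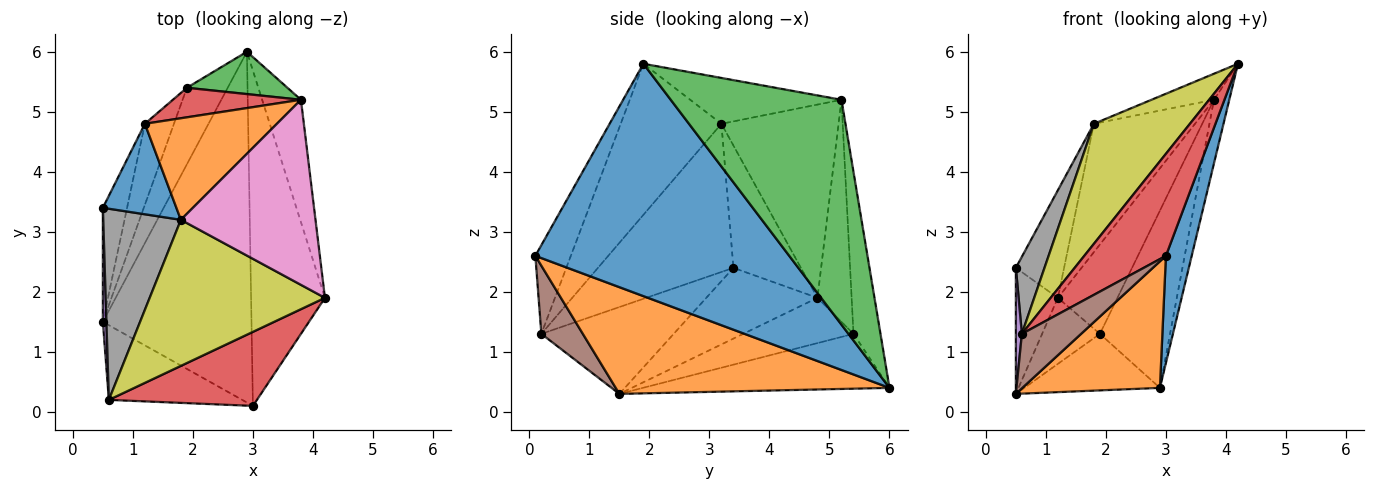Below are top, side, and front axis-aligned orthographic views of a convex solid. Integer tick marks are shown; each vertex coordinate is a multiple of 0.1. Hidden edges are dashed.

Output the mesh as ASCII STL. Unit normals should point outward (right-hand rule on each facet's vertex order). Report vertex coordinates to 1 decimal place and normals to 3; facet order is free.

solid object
 facet normal 0.949 -0.096 -0.302
  outer loop
   vertex 3.0 0.1 2.6
   vertex 2.9 6.0 0.4
   vertex 4.2 1.9 5.8
  endloop
 endfacet
 facet normal 0.560 -0.281 -0.780
  outer loop
   vertex 0.5 1.5 0.3
   vertex 2.9 6.0 0.4
   vertex 3.0 0.1 2.6
  endloop
 endfacet
 facet normal 0.982 0.088 -0.169
  outer loop
   vertex 3.8 5.2 5.2
   vertex 4.2 1.9 5.8
   vertex 2.9 6.0 0.4
  endloop
 endfacet
 facet normal -0.332 -0.764 0.554
  outer loop
   vertex 0.6 0.2 1.3
   vertex 3.0 0.1 2.6
   vertex 4.2 1.9 5.8
  endloop
 endfacet
 facet normal -0.998 -0.045 0.041
  outer loop
   vertex 0.6 0.2 1.3
   vertex 0.5 3.4 2.4
   vertex 0.5 1.5 0.3
  endloop
 endfacet
 facet normal 0.382 -0.545 -0.747
  outer loop
   vertex 0.6 0.2 1.3
   vertex 0.5 1.5 0.3
   vertex 3.0 0.1 2.6
  endloop
 endfacet
 facet normal -0.320 0.132 0.938
  outer loop
   vertex 1.8 3.2 4.8
   vertex 4.2 1.9 5.8
   vertex 3.8 5.2 5.2
  endloop
 endfacet
 facet normal -0.871 -0.184 0.456
  outer loop
   vertex 1.8 3.2 4.8
   vertex 0.5 3.4 2.4
   vertex 0.6 0.2 1.3
  endloop
 endfacet
 facet normal -0.554 -0.529 0.643
  outer loop
   vertex 1.8 3.2 4.8
   vertex 0.6 0.2 1.3
   vertex 4.2 1.9 5.8
  endloop
 endfacet
 facet normal -0.891 0.337 -0.305
  outer loop
   vertex 1.2 4.8 1.9
   vertex 0.5 1.5 0.3
   vertex 0.5 3.4 2.4
  endloop
 endfacet
 facet normal -0.731 0.522 0.439
  outer loop
   vertex 1.2 4.8 1.9
   vertex 0.5 3.4 2.4
   vertex 1.8 3.2 4.8
  endloop
 endfacet
 facet normal -0.672 0.580 0.459
  outer loop
   vertex 1.2 4.8 1.9
   vertex 1.8 3.2 4.8
   vertex 3.8 5.2 5.2
  endloop
 endfacet
 facet normal -0.351 0.911 0.218
  outer loop
   vertex 1.9 5.4 1.3
   vertex 3.8 5.2 5.2
   vertex 2.9 6.0 0.4
  endloop
 endfacet
 facet normal -0.478 0.834 0.276
  outer loop
   vertex 1.9 5.4 1.3
   vertex 1.2 4.8 1.9
   vertex 3.8 5.2 5.2
  endloop
 endfacet
 facet normal -0.734 0.404 -0.546
  outer loop
   vertex 1.9 5.4 1.3
   vertex 2.9 6.0 0.4
   vertex 0.5 1.5 0.3
  endloop
 endfacet
 facet normal -0.770 0.403 -0.495
  outer loop
   vertex 1.9 5.4 1.3
   vertex 0.5 1.5 0.3
   vertex 1.2 4.8 1.9
  endloop
 endfacet
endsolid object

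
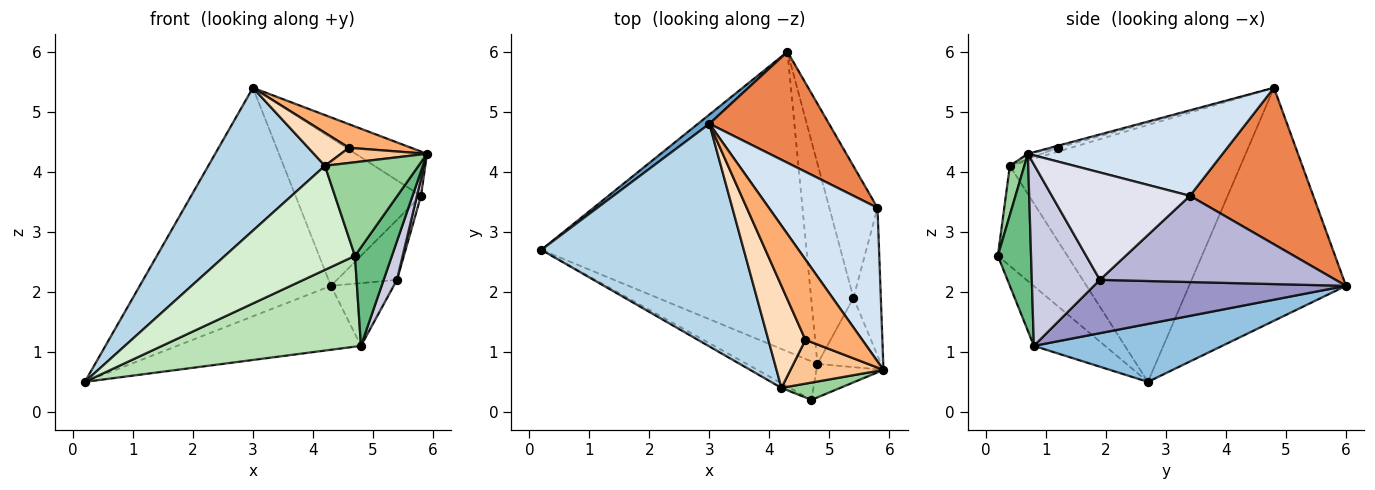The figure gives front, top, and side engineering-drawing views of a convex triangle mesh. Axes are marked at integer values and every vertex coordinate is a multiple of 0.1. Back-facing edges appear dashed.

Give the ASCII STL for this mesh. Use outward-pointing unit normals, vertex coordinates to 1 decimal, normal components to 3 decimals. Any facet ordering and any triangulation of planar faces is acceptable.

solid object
 facet normal -0.634 0.773 0.031
  outer loop
   vertex 3.0 4.8 5.4
   vertex 4.3 6.0 2.1
   vertex 0.2 2.7 0.5
  endloop
 endfacet
 facet normal 0.209 0.204 -0.956
  outer loop
   vertex 4.8 0.8 1.1
   vertex 0.2 2.7 0.5
   vertex 4.3 6.0 2.1
  endloop
 endfacet
 facet normal -0.730 -0.369 0.575
  outer loop
   vertex 4.2 0.4 4.1
   vertex 3.0 4.8 5.4
   vertex 0.2 2.7 0.5
  endloop
 endfacet
 facet normal 0.603 0.221 0.766
  outer loop
   vertex 5.8 3.4 3.6
   vertex 3.0 4.8 5.4
   vertex 5.9 0.7 4.3
  endloop
 endfacet
 facet normal 0.618 0.629 0.472
  outer loop
   vertex 5.8 3.4 3.6
   vertex 4.3 6.0 2.1
   vertex 3.0 4.8 5.4
  endloop
 endfacet
 facet normal -0.035 -0.282 0.959
  outer loop
   vertex 4.6 1.2 4.4
   vertex 5.9 0.7 4.3
   vertex 3.0 4.8 5.4
  endloop
 endfacet
 facet normal -0.053 -0.327 0.943
  outer loop
   vertex 4.6 1.2 4.4
   vertex 4.2 0.4 4.1
   vertex 5.9 0.7 4.3
  endloop
 endfacet
 facet normal -0.097 -0.306 0.947
  outer loop
   vertex 4.6 1.2 4.4
   vertex 3.0 4.8 5.4
   vertex 4.2 0.4 4.1
  endloop
 endfacet
 facet normal 0.648 -0.721 -0.245
  outer loop
   vertex 4.7 0.2 2.6
   vertex 4.8 0.8 1.1
   vertex 5.9 0.7 4.3
  endloop
 endfacet
 facet normal 0.150 -0.972 0.180
  outer loop
   vertex 4.7 0.2 2.6
   vertex 5.9 0.7 4.3
   vertex 4.2 0.4 4.1
  endloop
 endfacet
 facet normal -0.313 -0.874 -0.371
  outer loop
   vertex 4.7 0.2 2.6
   vertex 0.2 2.7 0.5
   vertex 4.8 0.8 1.1
  endloop
 endfacet
 facet normal -0.471 -0.881 -0.040
  outer loop
   vertex 4.7 0.2 2.6
   vertex 4.2 0.4 4.1
   vertex 0.2 2.7 0.5
  endloop
 endfacet
 facet normal 0.769 0.191 -0.611
  outer loop
   vertex 5.4 1.9 2.2
   vertex 4.8 0.8 1.1
   vertex 4.3 6.0 2.1
  endloop
 endfacet
 facet normal 0.852 0.217 -0.476
  outer loop
   vertex 5.4 1.9 2.2
   vertex 4.3 6.0 2.1
   vertex 5.8 3.4 3.6
  endloop
 endfacet
 facet normal 0.928 -0.182 -0.325
  outer loop
   vertex 5.4 1.9 2.2
   vertex 5.9 0.7 4.3
   vertex 4.8 0.8 1.1
  endloop
 endfacet
 facet normal 0.969 -0.028 -0.247
  outer loop
   vertex 5.4 1.9 2.2
   vertex 5.8 3.4 3.6
   vertex 5.9 0.7 4.3
  endloop
 endfacet
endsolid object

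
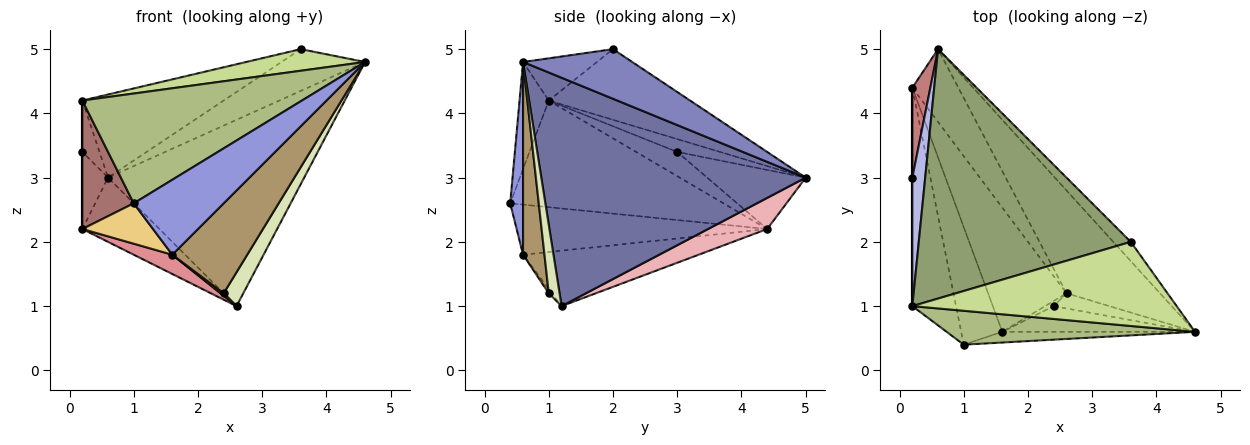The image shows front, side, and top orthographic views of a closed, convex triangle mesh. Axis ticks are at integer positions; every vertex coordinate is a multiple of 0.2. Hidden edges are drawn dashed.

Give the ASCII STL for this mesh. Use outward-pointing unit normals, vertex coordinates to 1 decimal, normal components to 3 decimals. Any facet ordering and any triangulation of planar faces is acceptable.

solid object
 facet normal 0.763 0.566 -0.312
  outer loop
   vertex 2.6 1.2 1.0
   vertex 0.6 5.0 3.0
   vertex 4.6 0.6 4.8
  endloop
 endfacet
 facet normal 0.765 0.585 -0.270
  outer loop
   vertex 3.6 2.0 5.0
   vertex 4.6 0.6 4.8
   vertex 0.6 5.0 3.0
  endloop
 endfacet
 facet normal 0.140 -0.980 -0.140
  outer loop
   vertex 1.6 0.6 1.8
   vertex 4.6 0.6 4.8
   vertex 1.0 0.4 2.6
  endloop
 endfacet
 facet normal -0.680 0.272 0.680
  outer loop
   vertex 0.2 1.0 4.2
   vertex 0.6 5.0 3.0
   vertex 0.2 3.0 3.4
  endloop
 endfacet
 facet normal -0.302 0.302 0.905
  outer loop
   vertex 0.2 1.0 4.2
   vertex 3.6 2.0 5.0
   vertex 0.6 5.0 3.0
  endloop
 endfacet
 facet normal -0.126 -0.948 0.292
  outer loop
   vertex 0.2 1.0 4.2
   vertex 1.0 0.4 2.6
   vertex 4.6 0.6 4.8
  endloop
 endfacet
 facet normal -0.153 -0.246 0.957
  outer loop
   vertex 0.2 1.0 4.2
   vertex 4.6 0.6 4.8
   vertex 3.6 2.0 5.0
  endloop
 endfacet
 facet normal 0.450 -0.815 -0.365
  outer loop
   vertex 2.4 1.0 1.2
   vertex 2.6 1.2 1.0
   vertex 4.6 0.6 4.8
  endloop
 endfacet
 facet normal 0.265 -0.927 -0.265
  outer loop
   vertex 2.4 1.0 1.2
   vertex 4.6 0.6 4.8
   vertex 1.6 0.6 1.8
  endloop
 endfacet
 facet normal -0.408 -0.408 -0.816
  outer loop
   vertex 2.4 1.0 1.2
   vertex 1.6 0.6 1.8
   vertex 2.6 1.2 1.0
  endloop
 endfacet
 facet normal -0.755 -0.213 -0.620
  outer loop
   vertex 0.2 4.4 2.2
   vertex 1.6 0.6 1.8
   vertex 1.0 0.4 2.6
  endloop
 endfacet
 facet normal -1.000 0.000 0.000
  outer loop
   vertex 0.2 4.4 2.2
   vertex 0.2 1.0 4.2
   vertex 0.2 3.0 3.4
  endloop
 endfacet
 facet normal -0.903 -0.218 -0.370
  outer loop
   vertex 0.2 4.4 2.2
   vertex 1.0 0.4 2.6
   vertex 0.2 1.0 4.2
  endloop
 endfacet
 facet normal -0.928 0.242 0.282
  outer loop
   vertex 0.2 4.4 2.2
   vertex 0.2 3.0 3.4
   vertex 0.6 5.0 3.0
  endloop
 endfacet
 facet normal -0.573 -0.126 -0.810
  outer loop
   vertex 0.2 4.4 2.2
   vertex 2.6 1.2 1.0
   vertex 1.6 0.6 1.8
  endloop
 endfacet
 facet normal 0.452 0.590 -0.669
  outer loop
   vertex 0.2 4.4 2.2
   vertex 0.6 5.0 3.0
   vertex 2.6 1.2 1.0
  endloop
 endfacet
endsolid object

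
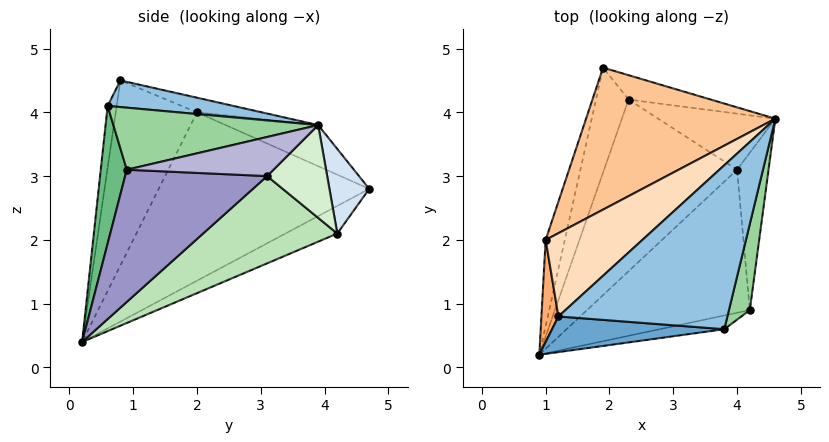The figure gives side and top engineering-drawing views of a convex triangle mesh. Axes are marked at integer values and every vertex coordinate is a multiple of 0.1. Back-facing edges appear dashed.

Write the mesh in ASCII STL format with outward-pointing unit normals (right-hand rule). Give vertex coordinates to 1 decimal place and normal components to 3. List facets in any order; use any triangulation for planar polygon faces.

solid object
 facet normal -0.053 -0.987 0.148
  outer loop
   vertex 3.8 0.6 4.1
   vertex 1.2 0.8 4.5
   vertex 0.9 0.2 0.4
  endloop
 endfacet
 facet normal 0.156 0.052 0.986
  outer loop
   vertex 3.8 0.6 4.1
   vertex 4.6 3.9 3.8
   vertex 1.2 0.8 4.5
  endloop
 endfacet
 facet normal -0.567 0.482 -0.668
  outer loop
   vertex 2.3 4.2 2.1
   vertex 0.9 0.2 0.4
   vertex 1.9 4.7 2.8
  endloop
 endfacet
 facet normal 0.389 0.840 -0.378
  outer loop
   vertex 2.3 4.2 2.1
   vertex 1.9 4.7 2.8
   vertex 4.6 3.9 3.8
  endloop
 endfacet
 facet normal -0.957 0.271 -0.109
  outer loop
   vertex 1.0 2.0 4.0
   vertex 1.9 4.7 2.8
   vertex 0.9 0.2 0.4
  endloop
 endfacet
 facet normal -0.988 -0.127 0.091
  outer loop
   vertex 1.0 2.0 4.0
   vertex 0.9 0.2 0.4
   vertex 1.2 0.8 4.5
  endloop
 endfacet
 facet normal -0.189 0.451 0.872
  outer loop
   vertex 1.0 2.0 4.0
   vertex 4.6 3.9 3.8
   vertex 1.9 4.7 2.8
  endloop
 endfacet
 facet normal -0.139 0.361 0.922
  outer loop
   vertex 1.0 2.0 4.0
   vertex 1.2 0.8 4.5
   vertex 4.6 3.9 3.8
  endloop
 endfacet
 facet normal 0.322 -0.934 -0.151
  outer loop
   vertex 4.2 0.9 3.1
   vertex 3.8 0.6 4.1
   vertex 0.9 0.2 0.4
  endloop
 endfacet
 facet normal 0.929 -0.197 0.313
  outer loop
   vertex 4.2 0.9 3.1
   vertex 4.6 3.9 3.8
   vertex 3.8 0.6 4.1
  endloop
 endfacet
 facet normal 0.541 0.161 -0.825
  outer loop
   vertex 4.0 3.1 3.0
   vertex 0.9 0.2 0.4
   vertex 2.3 4.2 2.1
  endloop
 endfacet
 facet normal 0.592 0.303 -0.747
  outer loop
   vertex 4.0 3.1 3.0
   vertex 2.3 4.2 2.1
   vertex 4.6 3.9 3.8
  endloop
 endfacet
 facet normal 0.630 0.022 -0.776
  outer loop
   vertex 4.0 3.1 3.0
   vertex 4.2 0.9 3.1
   vertex 0.9 0.2 0.4
  endloop
 endfacet
 facet normal 0.779 0.042 -0.626
  outer loop
   vertex 4.0 3.1 3.0
   vertex 4.6 3.9 3.8
   vertex 4.2 0.9 3.1
  endloop
 endfacet
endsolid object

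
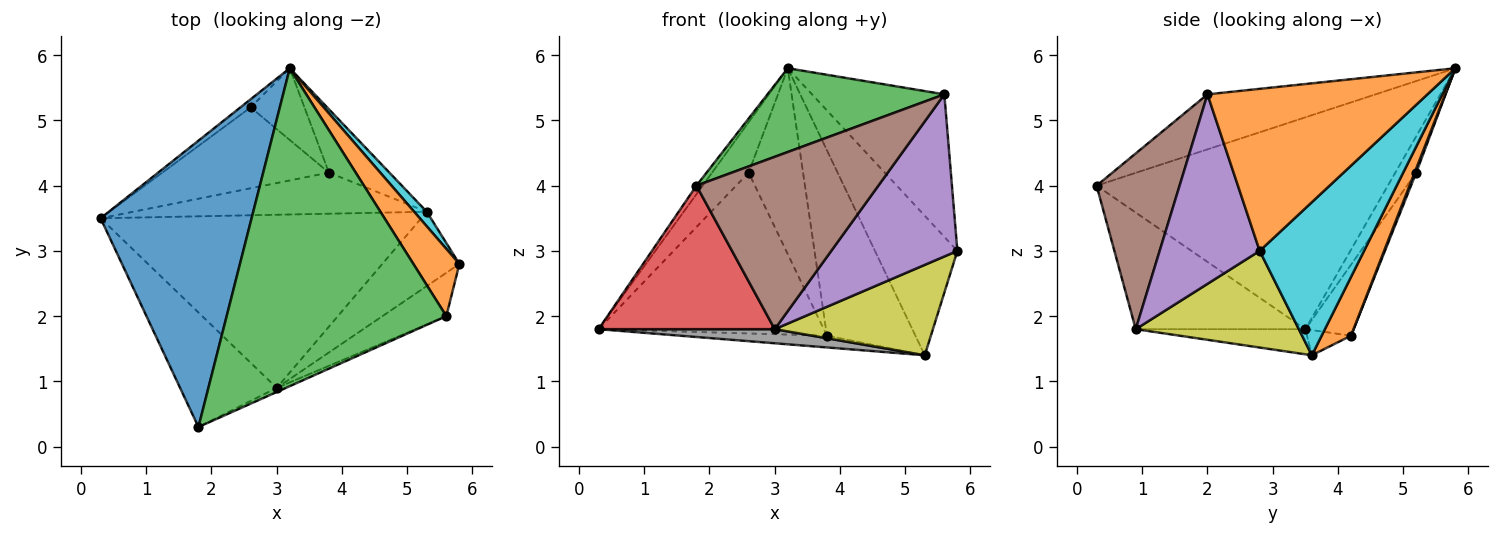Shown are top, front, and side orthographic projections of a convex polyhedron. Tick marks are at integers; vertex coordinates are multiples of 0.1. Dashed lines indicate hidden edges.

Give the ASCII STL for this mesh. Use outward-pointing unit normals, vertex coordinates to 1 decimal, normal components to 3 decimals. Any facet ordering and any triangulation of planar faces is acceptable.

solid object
 facet normal -0.814 0.017 0.580
  outer loop
   vertex 3.2 5.8 5.8
   vertex 0.3 3.5 1.8
   vertex 1.8 0.3 4.0
  endloop
 endfacet
 facet normal 0.833 0.501 0.236
  outer loop
   vertex 5.6 2.0 5.4
   vertex 5.8 2.8 3.0
   vertex 3.2 5.8 5.8
  endloop
 endfacet
 facet normal -0.235 -0.248 0.940
  outer loop
   vertex 5.6 2.0 5.4
   vertex 3.2 5.8 5.8
   vertex 1.8 0.3 4.0
  endloop
 endfacet
 facet normal -0.601 -0.625 -0.498
  outer loop
   vertex 3.0 0.9 1.8
   vertex 1.8 0.3 4.0
   vertex 0.3 3.5 1.8
  endloop
 endfacet
 facet normal 0.608 -0.767 -0.205
  outer loop
   vertex 3.0 0.9 1.8
   vertex 5.8 2.8 3.0
   vertex 5.6 2.0 5.4
  endloop
 endfacet
 facet normal 0.415 -0.910 -0.022
  outer loop
   vertex 3.0 0.9 1.8
   vertex 5.6 2.0 5.4
   vertex 1.8 0.3 4.0
  endloop
 endfacet
 facet normal -0.491 0.860 -0.138
  outer loop
   vertex 2.6 5.2 4.2
   vertex 0.3 3.5 1.8
   vertex 3.2 5.8 5.8
  endloop
 endfacet
 facet normal -0.078 -0.081 -0.994
  outer loop
   vertex 5.3 3.6 1.4
   vertex 3.0 0.9 1.8
   vertex 0.3 3.5 1.8
  endloop
 endfacet
 facet normal 0.623 -0.604 -0.497
  outer loop
   vertex 5.3 3.6 1.4
   vertex 5.8 2.8 3.0
   vertex 3.0 0.9 1.8
  endloop
 endfacet
 facet normal 0.783 0.618 0.065
  outer loop
   vertex 5.3 3.6 1.4
   vertex 3.2 5.8 5.8
   vertex 5.8 2.8 3.0
  endloop
 endfacet
 facet normal 0.027 0.933 -0.360
  outer loop
   vertex 3.8 4.2 1.7
   vertex 2.6 5.2 4.2
   vertex 3.2 5.8 5.8
  endloop
 endfacet
 facet normal 0.299 0.903 -0.309
  outer loop
   vertex 3.8 4.2 1.7
   vertex 3.2 5.8 5.8
   vertex 5.3 3.6 1.4
  endloop
 endfacet
 facet normal -0.188 0.877 -0.441
  outer loop
   vertex 3.8 4.2 1.7
   vertex 0.3 3.5 1.8
   vertex 2.6 5.2 4.2
  endloop
 endfacet
 facet normal -0.082 0.274 -0.958
  outer loop
   vertex 3.8 4.2 1.7
   vertex 5.3 3.6 1.4
   vertex 0.3 3.5 1.8
  endloop
 endfacet
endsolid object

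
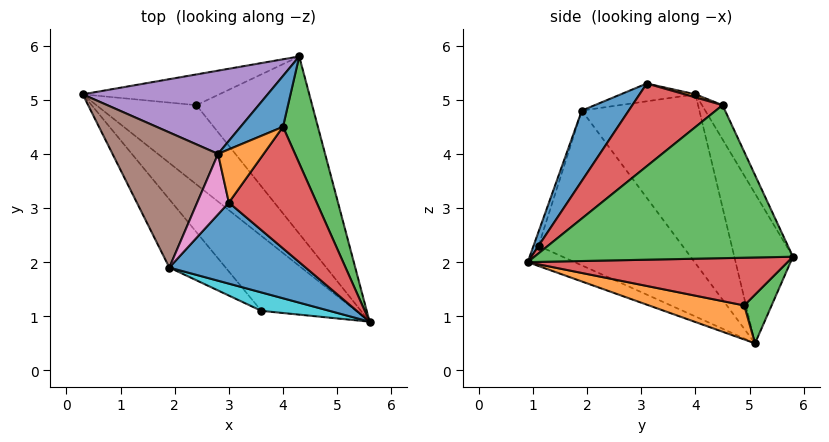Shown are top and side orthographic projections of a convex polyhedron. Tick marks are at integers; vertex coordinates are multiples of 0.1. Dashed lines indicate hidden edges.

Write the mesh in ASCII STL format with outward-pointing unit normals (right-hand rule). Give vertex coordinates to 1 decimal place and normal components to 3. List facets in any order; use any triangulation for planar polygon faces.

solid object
 facet normal 0.360 -0.620 0.697
  outer loop
   vertex 1.9 1.9 4.8
   vertex 5.6 0.9 2.0
   vertex 3.0 3.1 5.3
  endloop
 endfacet
 facet normal 0.321 0.068 -0.945
  outer loop
   vertex 2.4 4.9 1.2
   vertex 5.6 0.9 2.0
   vertex 0.3 5.1 0.5
  endloop
 endfacet
 facet normal 0.327 0.226 -0.917
  outer loop
   vertex 2.4 4.9 1.2
   vertex 0.3 5.1 0.5
   vertex 4.3 5.8 2.1
  endloop
 endfacet
 facet normal 0.378 0.119 -0.918
  outer loop
   vertex 2.4 4.9 1.2
   vertex 4.3 5.8 2.1
   vertex 5.6 0.9 2.0
  endloop
 endfacet
 facet normal -0.303 0.876 0.374
  outer loop
   vertex 2.8 4.0 5.1
   vertex 4.3 5.8 2.1
   vertex 0.3 5.1 0.5
  endloop
 endfacet
 facet normal -0.815 0.277 0.509
  outer loop
   vertex 2.8 4.0 5.1
   vertex 0.3 5.1 0.5
   vertex 1.9 1.9 4.8
  endloop
 endfacet
 facet normal -0.487 0.085 0.869
  outer loop
   vertex 2.8 4.0 5.1
   vertex 1.9 1.9 4.8
   vertex 3.0 3.1 5.3
  endloop
 endfacet
 facet normal -0.177 -0.522 -0.834
  outer loop
   vertex 3.6 1.1 2.3
   vertex 0.3 5.1 0.5
   vertex 5.6 0.9 2.0
  endloop
 endfacet
 facet normal -0.688 -0.681 -0.250
  outer loop
   vertex 3.6 1.1 2.3
   vertex 1.9 1.9 4.8
   vertex 0.3 5.1 0.5
  endloop
 endfacet
 facet normal -0.056 -0.961 0.270
  outer loop
   vertex 3.6 1.1 2.3
   vertex 5.6 0.9 2.0
   vertex 1.9 1.9 4.8
  endloop
 endfacet
 facet normal -0.303 0.876 0.374
  outer loop
   vertex 4.0 4.5 4.9
   vertex 4.3 5.8 2.1
   vertex 2.8 4.0 5.1
  endloop
 endfacet
 facet normal 0.066 0.230 0.971
  outer loop
   vertex 4.0 4.5 4.9
   vertex 2.8 4.0 5.1
   vertex 3.0 3.1 5.3
  endloop
 endfacet
 facet normal 0.945 0.246 0.216
  outer loop
   vertex 4.0 4.5 4.9
   vertex 5.6 0.9 2.0
   vertex 4.3 5.8 2.1
  endloop
 endfacet
 facet normal 0.660 -0.271 0.701
  outer loop
   vertex 4.0 4.5 4.9
   vertex 3.0 3.1 5.3
   vertex 5.6 0.9 2.0
  endloop
 endfacet
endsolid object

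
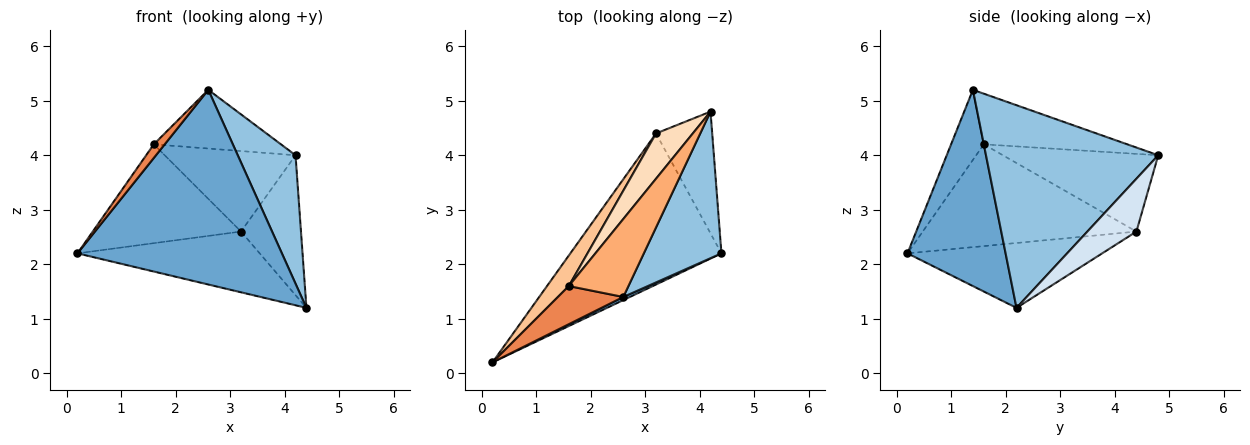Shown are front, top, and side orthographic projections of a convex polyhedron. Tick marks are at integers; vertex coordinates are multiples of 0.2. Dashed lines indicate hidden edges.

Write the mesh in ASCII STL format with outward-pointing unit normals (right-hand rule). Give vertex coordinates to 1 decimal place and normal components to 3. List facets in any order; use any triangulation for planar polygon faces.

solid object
 facet normal 0.433 -0.901 0.014
  outer loop
   vertex 2.6 1.4 5.2
   vertex 0.2 0.2 2.2
   vertex 4.4 2.2 1.2
  endloop
 endfacet
 facet normal 0.891 -0.299 0.341
  outer loop
   vertex 2.6 1.4 5.2
   vertex 4.4 2.2 1.2
   vertex 4.2 4.8 4.0
  endloop
 endfacet
 facet normal -0.370 0.347 -0.862
  outer loop
   vertex 3.2 4.4 2.6
   vertex 4.4 2.2 1.2
   vertex 0.2 0.2 2.2
  endloop
 endfacet
 facet normal 0.525 0.642 -0.559
  outer loop
   vertex 3.2 4.4 2.6
   vertex 4.2 4.8 4.0
   vertex 4.4 2.2 1.2
  endloop
 endfacet
 facet normal -0.710 -0.237 0.663
  outer loop
   vertex 1.6 1.6 4.2
   vertex 0.2 0.2 2.2
   vertex 2.6 1.4 5.2
  endloop
 endfacet
 facet normal -0.562 0.498 0.661
  outer loop
   vertex 1.6 1.6 4.2
   vertex 2.6 1.4 5.2
   vertex 4.2 4.8 4.0
  endloop
 endfacet
 facet normal -0.809 0.561 0.173
  outer loop
   vertex 1.6 1.6 4.2
   vertex 3.2 4.4 2.6
   vertex 0.2 0.2 2.2
  endloop
 endfacet
 facet normal -0.719 0.606 0.341
  outer loop
   vertex 1.6 1.6 4.2
   vertex 4.2 4.8 4.0
   vertex 3.2 4.4 2.6
  endloop
 endfacet
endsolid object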